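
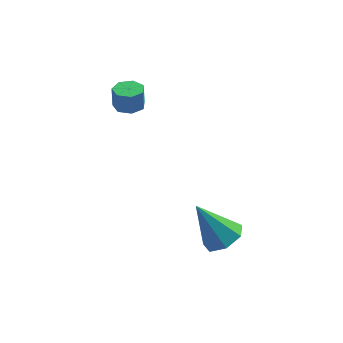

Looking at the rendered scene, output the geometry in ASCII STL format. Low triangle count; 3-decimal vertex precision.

solid 
facet normal 0.024 -0.101 -0.995
outer loop
vertex -1.919 1.819 2.627
vertex -2.558 1.559 2.638
vertex -2.362 2.218 2.576
endloop
endfacet
facet normal 0.672 0.738 -0.058
outer loop
vertex -1.919 1.819 2.627
vertex -2.362 2.218 2.576
vertex -1.943 1.92 3.631
endloop
endfacet
facet normal 0.672 0.739 -0.058
outer loop
vertex -1.943 1.92 3.631
vertex -2.362 2.218 2.576
vertex -2.386 2.319 3.581
endloop
endfacet
facet normal -0.023 0.099 0.995
outer loop
vertex -1.943 1.92 3.631
vertex -2.386 2.319 3.581
vertex -2.582 1.661 3.642
endloop
endfacet
facet normal 0.023 -0.100 -0.995
outer loop
vertex -2.362 2.218 2.576
vertex -2.558 1.559 2.638
vertex -2.953 2.121 2.572
endloop
endfacet
facet normal -0.160 0.982 -0.102
outer loop
vertex -2.362 2.218 2.576
vertex -2.953 2.121 2.572
vertex -2.386 2.319 3.581
endloop
endfacet
facet normal -0.160 0.982 -0.103
outer loop
vertex -2.386 2.319 3.581
vertex -2.953 2.121 2.572
vertex -2.977 2.222 3.576
endloop
endfacet
facet normal -0.025 0.100 0.995
outer loop
vertex -2.386 2.319 3.581
vertex -2.977 2.222 3.576
vertex -2.582 1.661 3.642
endloop
endfacet
facet normal 0.024 -0.100 -0.995
outer loop
vertex -2.953 2.121 2.572
vertex -2.558 1.559 2.638
vertex -3.247 1.601 2.617
endloop
endfacet
facet normal -0.871 0.486 -0.070
outer loop
vertex -2.953 2.121 2.572
vertex -3.247 1.601 2.617
vertex -2.977 2.222 3.576
endloop
endfacet
facet normal -0.872 0.485 -0.069
outer loop
vertex -2.977 2.222 3.576
vertex -3.247 1.601 2.617
vertex -3.27 1.702 3.622
endloop
endfacet
facet normal -0.023 0.101 0.995
outer loop
vertex -2.977 2.222 3.576
vertex -3.27 1.702 3.622
vertex -2.582 1.661 3.642
endloop
endfacet
facet normal 0.024 -0.100 -0.995
outer loop
vertex -3.247 1.601 2.617
vertex -2.558 1.559 2.638
vertex -3.021 1.05 2.678
endloop
endfacet
facet normal -0.926 -0.378 0.017
outer loop
vertex -3.247 1.601 2.617
vertex -3.021 1.05 2.678
vertex -3.27 1.702 3.622
endloop
endfacet
facet normal -0.926 -0.377 0.016
outer loop
vertex -3.27 1.702 3.622
vertex -3.021 1.05 2.678
vertex -3.045 1.151 3.683
endloop
endfacet
facet normal -0.023 0.101 0.995
outer loop
vertex -3.27 1.702 3.622
vertex -3.045 1.151 3.683
vertex -2.582 1.661 3.642
endloop
endfacet
facet normal 0.024 -0.100 -0.995
outer loop
vertex -3.021 1.05 2.678
vertex -2.558 1.559 2.638
vertex -2.447 0.882 2.709
endloop
endfacet
facet normal -0.284 -0.955 0.089
outer loop
vertex -3.021 1.05 2.678
vertex -2.447 0.882 2.709
vertex -3.045 1.151 3.683
endloop
endfacet
facet normal -0.284 -0.955 0.089
outer loop
vertex -3.045 1.151 3.683
vertex -2.447 0.882 2.709
vertex -2.471 0.983 3.713
endloop
endfacet
facet normal -0.023 0.100 0.995
outer loop
vertex -3.045 1.151 3.683
vertex -2.471 0.983 3.713
vertex -2.582 1.661 3.642
endloop
endfacet
facet normal 0.023 -0.100 -0.995
outer loop
vertex -2.447 0.882 2.709
vertex -2.558 1.559 2.638
vertex -1.957 1.224 2.686
endloop
endfacet
facet normal 0.573 -0.814 0.096
outer loop
vertex -2.447 0.882 2.709
vertex -1.957 1.224 2.686
vertex -2.471 0.983 3.713
endloop
endfacet
facet normal 0.574 -0.813 0.096
outer loop
vertex -2.471 0.983 3.713
vertex -1.957 1.224 2.686
vertex -1.981 1.326 3.69
endloop
endfacet
facet normal -0.024 0.100 0.995
outer loop
vertex -2.471 0.983 3.713
vertex -1.981 1.326 3.69
vertex -2.582 1.661 3.642
endloop
endfacet
facet normal 0.024 -0.100 -0.995
outer loop
vertex -1.957 1.224 2.686
vertex -2.558 1.559 2.638
vertex -1.919 1.819 2.627
endloop
endfacet
facet normal 0.998 -0.061 0.030
outer loop
vertex -1.957 1.224 2.686
vertex -1.919 1.819 2.627
vertex -1.981 1.326 3.69
endloop
endfacet
facet normal 0.998 -0.061 0.030
outer loop
vertex -1.981 1.326 3.69
vertex -1.919 1.819 2.627
vertex -1.943 1.92 3.631
endloop
endfacet
facet normal -0.024 0.100 0.995
outer loop
vertex -1.981 1.326 3.69
vertex -1.943 1.92 3.631
vertex -2.582 1.661 3.642
endloop
endfacet
facet normal 0.517 -0.164 -0.840
outer loop
vertex 1.879 -4.032 -0.725
vertex 1.201 -3.615 -1.224
vertex 1.962 -3.228 -0.831
endloop
endfacet
facet normal 0.598 0.044 0.800
outer loop
vertex 1.879 -4.032 -0.725
vertex 1.962 -3.228 -0.831
vertex 0.099 -3.265 0.564
endloop
endfacet
facet normal 0.517 -0.164 -0.840
outer loop
vertex 1.962 -3.228 -0.831
vertex 1.201 -3.615 -1.224
vertex 1.472 -2.715 -1.233
endloop
endfacet
facet normal 0.375 0.767 0.521
outer loop
vertex 1.962 -3.228 -0.831
vertex 1.472 -2.715 -1.233
vertex 0.099 -3.265 0.564
endloop
endfacet
facet normal 0.518 -0.164 -0.840
outer loop
vertex 1.472 -2.715 -1.233
vertex 1.201 -3.615 -1.224
vertex 0.778 -2.879 -1.629
endloop
endfacet
facet normal -0.274 0.958 0.084
outer loop
vertex 1.472 -2.715 -1.233
vertex 0.778 -2.879 -1.629
vertex 0.099 -3.265 0.564
endloop
endfacet
facet normal 0.518 -0.164 -0.840
outer loop
vertex 0.778 -2.879 -1.629
vertex 1.201 -3.615 -1.224
vertex 0.402 -3.598 -1.72
endloop
endfacet
facet normal -0.861 0.474 -0.183
outer loop
vertex 0.778 -2.879 -1.629
vertex 0.402 -3.598 -1.72
vertex 0.099 -3.265 0.564
endloop
endfacet
facet normal 0.518 -0.164 -0.840
outer loop
vertex 0.402 -3.598 -1.72
vertex 1.201 -3.615 -1.224
vertex 0.628 -4.329 -1.438
endloop
endfacet
facet normal -0.944 -0.322 -0.078
outer loop
vertex 0.402 -3.598 -1.72
vertex 0.628 -4.329 -1.438
vertex 0.099 -3.265 0.564
endloop
endfacet
facet normal 0.517 -0.164 -0.840
outer loop
vertex 0.628 -4.329 -1.438
vertex 1.201 -3.615 -1.224
vertex 1.286 -4.522 -0.995
endloop
endfacet
facet normal -0.458 -0.829 0.320
outer loop
vertex 0.628 -4.329 -1.438
vertex 1.286 -4.522 -0.995
vertex 0.099 -3.265 0.564
endloop
endfacet
facet normal 0.518 -0.164 -0.840
outer loop
vertex 1.286 -4.522 -0.995
vertex 1.201 -3.615 -1.224
vertex 1.879 -4.032 -0.725
endloop
endfacet
facet normal 0.227 -0.666 0.710
outer loop
vertex 1.286 -4.522 -0.995
vertex 1.879 -4.032 -0.725
vertex 0.099 -3.265 0.564
endloop
endfacet

endsolid


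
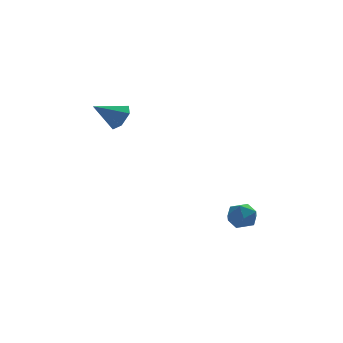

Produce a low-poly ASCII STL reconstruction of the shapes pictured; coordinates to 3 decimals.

solid 
facet normal -0.475 0.876 -0.079
outer loop
vertex 1.439 -1.241 -2.213
vertex 0.855 -1.576 -2.418
vertex 0.968 -1.453 -1.734
endloop
endfacet
facet normal 0.028 0.904 0.427
outer loop
vertex 1.439 -1.241 -2.213
vertex 0.968 -1.453 -1.734
vertex 1.657 -1.533 -1.61
endloop
endfacet
facet normal 0.654 0.746 0.125
outer loop
vertex 1.439 -1.241 -2.213
vertex 1.657 -1.533 -1.61
vertex 1.969 -1.705 -2.217
endloop
endfacet
facet normal 0.540 0.621 -0.568
outer loop
vertex 1.439 -1.241 -2.213
vertex 1.969 -1.705 -2.217
vertex 1.473 -1.731 -2.717
endloop
endfacet
facet normal -0.159 0.702 -0.694
outer loop
vertex 1.439 -1.241 -2.213
vertex 1.473 -1.731 -2.717
vertex 0.855 -1.576 -2.418
endloop
endfacet
facet normal -0.118 0.397 0.910
outer loop
vertex 1.657 -1.533 -1.61
vertex 0.968 -1.453 -1.734
vertex 1.207 -2.049 -1.443
endloop
endfacet
facet normal -0.931 0.354 0.090
outer loop
vertex 0.968 -1.453 -1.734
vertex 0.855 -1.576 -2.418
vertex 0.711 -2.075 -1.943
endloop
endfacet
facet normal -0.419 0.073 -0.905
outer loop
vertex 0.855 -1.576 -2.418
vertex 1.473 -1.731 -2.717
vertex 1.023 -2.247 -2.55
endloop
endfacet
facet normal 0.710 -0.058 -0.702
outer loop
vertex 1.473 -1.731 -2.717
vertex 1.969 -1.705 -2.217
vertex 1.712 -2.327 -2.426
endloop
endfacet
facet normal 0.896 0.142 0.420
outer loop
vertex 1.969 -1.705 -2.217
vertex 1.657 -1.533 -1.61
vertex 1.825 -2.204 -1.742
endloop
endfacet
facet normal -0.540 -0.621 0.568
outer loop
vertex 1.241 -2.539 -1.947
vertex 1.207 -2.049 -1.443
vertex 0.711 -2.075 -1.943
endloop
endfacet
facet normal -0.654 -0.746 -0.125
outer loop
vertex 1.241 -2.539 -1.947
vertex 0.711 -2.075 -1.943
vertex 1.023 -2.247 -2.55
endloop
endfacet
facet normal -0.028 -0.904 -0.427
outer loop
vertex 1.241 -2.539 -1.947
vertex 1.023 -2.247 -2.55
vertex 1.712 -2.327 -2.426
endloop
endfacet
facet normal 0.475 -0.876 0.079
outer loop
vertex 1.241 -2.539 -1.947
vertex 1.712 -2.327 -2.426
vertex 1.825 -2.204 -1.742
endloop
endfacet
facet normal 0.159 -0.702 0.694
outer loop
vertex 1.241 -2.539 -1.947
vertex 1.825 -2.204 -1.742
vertex 1.207 -2.049 -1.443
endloop
endfacet
facet normal -0.710 0.058 0.702
outer loop
vertex 0.711 -2.075 -1.943
vertex 1.207 -2.049 -1.443
vertex 0.968 -1.453 -1.734
endloop
endfacet
facet normal -0.896 -0.142 -0.420
outer loop
vertex 1.023 -2.247 -2.55
vertex 0.711 -2.075 -1.943
vertex 0.855 -1.576 -2.418
endloop
endfacet
facet normal 0.118 -0.397 -0.910
outer loop
vertex 1.712 -2.327 -2.426
vertex 1.023 -2.247 -2.55
vertex 1.473 -1.731 -2.717
endloop
endfacet
facet normal 0.931 -0.354 -0.090
outer loop
vertex 1.825 -2.204 -1.742
vertex 1.712 -2.327 -2.426
vertex 1.969 -1.705 -2.217
endloop
endfacet
facet normal 0.419 -0.073 0.905
outer loop
vertex 1.207 -2.049 -1.443
vertex 1.825 -2.204 -1.742
vertex 1.657 -1.533 -1.61
endloop
endfacet
facet normal 0.842 0.038 -0.538
outer loop
vertex -2.855 -0.43 3.648
vertex -3.197 -0.576 3.103
vertex -3.112 0.054 3.28
endloop
endfacet
facet normal 0.001 0.606 0.796
outer loop
vertex -2.855 -0.43 3.648
vertex -3.112 0.054 3.28
vertex -4.283 -0.624 3.797
endloop
endfacet
facet normal 0.842 0.038 -0.538
outer loop
vertex -3.112 0.054 3.28
vertex -3.197 -0.576 3.103
vertex -3.454 -0.092 2.735
endloop
endfacet
facet normal -0.478 0.876 0.065
outer loop
vertex -3.112 0.054 3.28
vertex -3.454 -0.092 2.735
vertex -4.283 -0.624 3.797
endloop
endfacet
facet normal 0.842 0.038 -0.538
outer loop
vertex -3.454 -0.092 2.735
vertex -3.197 -0.576 3.103
vertex -3.539 -0.722 2.558
endloop
endfacet
facet normal -0.820 0.255 -0.513
outer loop
vertex -3.454 -0.092 2.735
vertex -3.539 -0.722 2.558
vertex -4.283 -0.624 3.797
endloop
endfacet
facet normal 0.842 0.039 -0.539
outer loop
vertex -3.539 -0.722 2.558
vertex -3.197 -0.576 3.103
vertex -3.282 -1.206 2.925
endloop
endfacet
facet normal -0.683 -0.636 -0.360
outer loop
vertex -3.539 -0.722 2.558
vertex -3.282 -1.206 2.925
vertex -4.283 -0.624 3.797
endloop
endfacet
facet normal 0.842 0.039 -0.539
outer loop
vertex -3.282 -1.206 2.925
vertex -3.197 -0.576 3.103
vertex -2.94 -1.06 3.47
endloop
endfacet
facet normal -0.204 -0.906 0.371
outer loop
vertex -3.282 -1.206 2.925
vertex -2.94 -1.06 3.47
vertex -4.283 -0.624 3.797
endloop
endfacet
facet normal 0.842 0.039 -0.539
outer loop
vertex -2.94 -1.06 3.47
vertex -3.197 -0.576 3.103
vertex -2.855 -0.43 3.648
endloop
endfacet
facet normal 0.138 -0.286 0.948
outer loop
vertex -2.94 -1.06 3.47
vertex -2.855 -0.43 3.648
vertex -4.283 -0.624 3.797
endloop
endfacet

endsolid


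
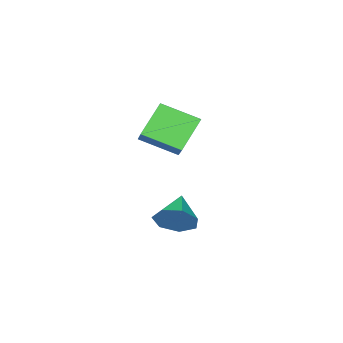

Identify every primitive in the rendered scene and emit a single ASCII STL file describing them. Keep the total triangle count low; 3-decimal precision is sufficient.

solid 
facet normal -0.521 0.755 -0.397
outer loop
vertex -4.029 -3.021 4.165
vertex -2.748 -2.766 2.971
vertex -4.59 -3.814 3.393
endloop
endfacet
facet normal -0.724 -0.144 0.674
outer loop
vertex -3.652 -5.174 4.109
vertex -4.029 -3.021 4.165
vertex -4.59 -3.814 3.393
endloop
endfacet
facet normal -0.521 0.755 -0.398
outer loop
vertex -4.59 -3.814 3.393
vertex -2.748 -2.766 2.971
vertex -3.308 -3.559 2.199
endloop
endfacet
facet normal -0.452 -0.639 -0.622
outer loop
vertex -3.308 -3.559 2.199
vertex -3.652 -5.174 4.109
vertex -4.59 -3.814 3.393
endloop
endfacet
facet normal 0.452 0.639 0.622
outer loop
vertex -4.029 -3.021 4.165
vertex -1.81 -4.126 3.687
vertex -2.748 -2.766 2.971
endloop
endfacet
facet normal -0.725 -0.144 0.674
outer loop
vertex -3.092 -4.381 4.881
vertex -4.029 -3.021 4.165
vertex -3.652 -5.174 4.109
endloop
endfacet
facet normal 0.452 0.639 0.622
outer loop
vertex -3.092 -4.381 4.881
vertex -1.81 -4.126 3.687
vertex -4.029 -3.021 4.165
endloop
endfacet
facet normal 0.724 0.145 -0.674
outer loop
vertex -2.748 -2.766 2.971
vertex -1.81 -4.126 3.687
vertex -3.308 -3.559 2.199
endloop
endfacet
facet normal -0.452 -0.639 -0.622
outer loop
vertex -2.371 -4.919 2.915
vertex -3.652 -5.174 4.109
vertex -3.308 -3.559 2.199
endloop
endfacet
facet normal 0.724 0.144 -0.674
outer loop
vertex -3.308 -3.559 2.199
vertex -1.81 -4.126 3.687
vertex -2.371 -4.919 2.915
endloop
endfacet
facet normal 0.521 -0.755 0.398
outer loop
vertex -2.371 -4.919 2.915
vertex -3.092 -4.381 4.881
vertex -3.652 -5.174 4.109
endloop
endfacet
facet normal 0.521 -0.755 0.398
outer loop
vertex -1.81 -4.126 3.687
vertex -3.092 -4.381 4.881
vertex -2.371 -4.919 2.915
endloop
endfacet
facet normal 0.727 0.542 -0.422
outer loop
vertex -1.866 -2.982 -0.167
vertex -2.437 -2.8 -0.917
vertex -2.339 -2.299 -0.104
endloop
endfacet
facet normal -0.016 -0.103 0.995
outer loop
vertex -1.866 -2.982 -0.167
vertex -2.339 -2.299 -0.104
vertex -3.563 -3.64 -0.263
endloop
endfacet
facet normal 0.728 0.541 -0.421
outer loop
vertex -2.339 -2.299 -0.104
vertex -2.437 -2.8 -0.917
vertex -2.885 -1.993 -0.654
endloop
endfacet
facet normal -0.532 0.397 0.748
outer loop
vertex -2.339 -2.299 -0.104
vertex -2.885 -1.993 -0.654
vertex -3.563 -3.64 -0.263
endloop
endfacet
facet normal 0.727 0.541 -0.422
outer loop
vertex -2.885 -1.993 -0.654
vertex -2.437 -2.8 -0.917
vertex -3.094 -2.295 -1.402
endloop
endfacet
facet normal -0.913 0.398 0.094
outer loop
vertex -2.885 -1.993 -0.654
vertex -3.094 -2.295 -1.402
vertex -3.563 -3.64 -0.263
endloop
endfacet
facet normal 0.727 0.541 -0.422
outer loop
vertex -3.094 -2.295 -1.402
vertex -2.437 -2.8 -0.917
vertex -2.808 -2.978 -1.784
endloop
endfacet
facet normal -0.873 -0.099 -0.477
outer loop
vertex -3.094 -2.295 -1.402
vertex -2.808 -2.978 -1.784
vertex -3.563 -3.64 -0.263
endloop
endfacet
facet normal 0.726 0.542 -0.422
outer loop
vertex -2.808 -2.978 -1.784
vertex -2.437 -2.8 -0.917
vertex -2.242 -3.526 -1.514
endloop
endfacet
facet normal -0.443 -0.720 -0.534
outer loop
vertex -2.808 -2.978 -1.784
vertex -2.242 -3.526 -1.514
vertex -3.563 -3.64 -0.263
endloop
endfacet
facet normal 0.727 0.542 -0.422
outer loop
vertex -2.242 -3.526 -1.514
vertex -2.437 -2.8 -0.917
vertex -1.823 -3.528 -0.794
endloop
endfacet
facet normal 0.054 -0.998 -0.034
outer loop
vertex -2.242 -3.526 -1.514
vertex -1.823 -3.528 -0.794
vertex -3.563 -3.64 -0.263
endloop
endfacet
facet normal 0.727 0.542 -0.422
outer loop
vertex -1.823 -3.528 -0.794
vertex -2.437 -2.8 -0.917
vertex -1.866 -2.982 -0.167
endloop
endfacet
facet normal 0.244 -0.723 0.646
outer loop
vertex -1.823 -3.528 -0.794
vertex -1.866 -2.982 -0.167
vertex -3.563 -3.64 -0.263
endloop
endfacet

endsolid


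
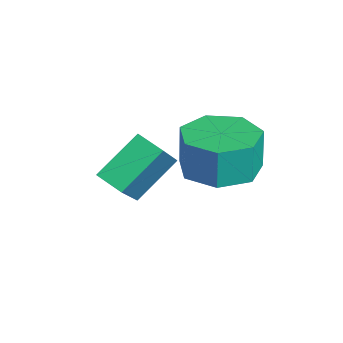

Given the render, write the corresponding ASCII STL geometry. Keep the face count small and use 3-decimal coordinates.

solid 
facet normal -0.712 -0.602 0.362
outer loop
vertex 0.122 0.331 1.286
vertex -0.375 1.52 2.285
vertex -1.231 1.029 -0.218
endloop
endfacet
facet normal 0.305 -0.729 -0.613
outer loop
vertex -0.625 1.54 -0.525
vertex 0.122 0.331 1.286
vertex -1.231 1.029 -0.218
endloop
endfacet
facet normal -0.713 -0.601 0.362
outer loop
vertex -1.231 1.029 -0.218
vertex -0.375 1.52 2.285
vertex -1.727 2.218 0.781
endloop
endfacet
facet normal -0.632 0.327 -0.703
outer loop
vertex -1.727 2.218 0.781
vertex -0.625 1.54 -0.525
vertex -1.231 1.029 -0.218
endloop
endfacet
facet normal 0.632 -0.327 0.703
outer loop
vertex 0.122 0.331 1.286
vertex 0.231 2.031 1.978
vertex -0.375 1.52 2.285
endloop
endfacet
facet normal 0.305 -0.729 -0.613
outer loop
vertex 0.727 0.842 0.979
vertex 0.122 0.331 1.286
vertex -0.625 1.54 -0.525
endloop
endfacet
facet normal 0.632 -0.327 0.703
outer loop
vertex 0.727 0.842 0.979
vertex 0.231 2.031 1.978
vertex 0.122 0.331 1.286
endloop
endfacet
facet normal -0.305 0.729 0.612
outer loop
vertex -0.375 1.52 2.285
vertex 0.231 2.031 1.978
vertex -1.727 2.218 0.781
endloop
endfacet
facet normal -0.632 0.326 -0.703
outer loop
vertex -1.122 2.729 0.474
vertex -0.625 1.54 -0.525
vertex -1.727 2.218 0.781
endloop
endfacet
facet normal -0.305 0.729 0.613
outer loop
vertex -1.727 2.218 0.781
vertex 0.231 2.031 1.978
vertex -1.122 2.729 0.474
endloop
endfacet
facet normal 0.713 0.601 -0.361
outer loop
vertex -1.122 2.729 0.474
vertex 0.727 0.842 0.979
vertex -0.625 1.54 -0.525
endloop
endfacet
facet normal 0.712 0.601 -0.362
outer loop
vertex 0.231 2.031 1.978
vertex 0.727 0.842 0.979
vertex -1.122 2.729 0.474
endloop
endfacet
facet normal 0.049 -0.019 -0.999
outer loop
vertex 1.218 4.071 1.146
vertex 0.291 3.498 1.111
vertex 0.422 4.58 1.097
endloop
endfacet
facet normal 0.538 0.843 0.011
outer loop
vertex 1.218 4.071 1.146
vertex 0.422 4.58 1.097
vertex 1.155 4.095 2.404
endloop
endfacet
facet normal 0.539 0.842 0.010
outer loop
vertex 1.155 4.095 2.404
vertex 0.422 4.58 1.097
vertex 0.36 4.604 2.355
endloop
endfacet
facet normal -0.049 0.019 0.999
outer loop
vertex 1.155 4.095 2.404
vertex 0.36 4.604 2.355
vertex 0.229 3.522 2.369
endloop
endfacet
facet normal 0.049 -0.019 -0.999
outer loop
vertex 0.422 4.58 1.097
vertex 0.291 3.498 1.111
vertex -0.472 4.274 1.059
endloop
endfacet
facet normal -0.322 0.946 -0.034
outer loop
vertex 0.422 4.58 1.097
vertex -0.472 4.274 1.059
vertex 0.36 4.604 2.355
endloop
endfacet
facet normal -0.322 0.946 -0.034
outer loop
vertex 0.36 4.604 2.355
vertex -0.472 4.274 1.059
vertex -0.535 4.298 2.317
endloop
endfacet
facet normal -0.049 0.019 0.999
outer loop
vertex 0.36 4.604 2.355
vertex -0.535 4.298 2.317
vertex 0.229 3.522 2.369
endloop
endfacet
facet normal 0.049 -0.019 -0.999
outer loop
vertex -0.472 4.274 1.059
vertex 0.291 3.498 1.111
vertex -0.792 3.384 1.06
endloop
endfacet
facet normal -0.940 0.338 -0.054
outer loop
vertex -0.472 4.274 1.059
vertex -0.792 3.384 1.06
vertex -0.535 4.298 2.317
endloop
endfacet
facet normal -0.940 0.337 -0.053
outer loop
vertex -0.535 4.298 2.317
vertex -0.792 3.384 1.06
vertex -0.854 3.408 2.318
endloop
endfacet
facet normal -0.049 0.019 0.999
outer loop
vertex -0.535 4.298 2.317
vertex -0.854 3.408 2.318
vertex 0.229 3.522 2.369
endloop
endfacet
facet normal 0.049 -0.018 -0.999
outer loop
vertex -0.792 3.384 1.06
vertex 0.291 3.498 1.111
vertex -0.296 2.58 1.099
endloop
endfacet
facet normal -0.850 -0.526 -0.032
outer loop
vertex -0.792 3.384 1.06
vertex -0.296 2.58 1.099
vertex -0.854 3.408 2.318
endloop
endfacet
facet normal -0.850 -0.525 -0.032
outer loop
vertex -0.854 3.408 2.318
vertex -0.296 2.58 1.099
vertex -0.358 2.603 2.358
endloop
endfacet
facet normal -0.049 0.019 0.999
outer loop
vertex -0.854 3.408 2.318
vertex -0.358 2.603 2.358
vertex 0.229 3.522 2.369
endloop
endfacet
facet normal 0.050 -0.019 -0.999
outer loop
vertex -0.296 2.58 1.099
vertex 0.291 3.498 1.111
vertex 0.642 2.467 1.148
endloop
endfacet
facet normal -0.120 -0.993 0.012
outer loop
vertex -0.296 2.58 1.099
vertex 0.642 2.467 1.148
vertex -0.358 2.603 2.358
endloop
endfacet
facet normal -0.119 -0.993 0.013
outer loop
vertex -0.358 2.603 2.358
vertex 0.642 2.467 1.148
vertex 0.58 2.491 2.406
endloop
endfacet
facet normal -0.049 0.019 0.999
outer loop
vertex -0.358 2.603 2.358
vertex 0.58 2.491 2.406
vertex 0.229 3.522 2.369
endloop
endfacet
facet normal 0.049 -0.019 -0.999
outer loop
vertex 0.642 2.467 1.148
vertex 0.291 3.498 1.111
vertex 1.316 3.131 1.168
endloop
endfacet
facet normal 0.700 -0.712 0.048
outer loop
vertex 0.642 2.467 1.148
vertex 1.316 3.131 1.168
vertex 0.58 2.491 2.406
endloop
endfacet
facet normal 0.700 -0.712 0.048
outer loop
vertex 0.58 2.491 2.406
vertex 1.316 3.131 1.168
vertex 1.254 3.155 2.427
endloop
endfacet
facet normal -0.050 0.019 0.999
outer loop
vertex 0.58 2.491 2.406
vertex 1.254 3.155 2.427
vertex 0.229 3.522 2.369
endloop
endfacet
facet normal 0.049 -0.018 -0.999
outer loop
vertex 1.316 3.131 1.168
vertex 0.291 3.498 1.111
vertex 1.218 4.071 1.146
endloop
endfacet
facet normal 0.993 0.105 0.047
outer loop
vertex 1.316 3.131 1.168
vertex 1.218 4.071 1.146
vertex 1.254 3.155 2.427
endloop
endfacet
facet normal 0.993 0.106 0.048
outer loop
vertex 1.254 3.155 2.427
vertex 1.218 4.071 1.146
vertex 1.155 4.095 2.404
endloop
endfacet
facet normal -0.050 0.019 0.999
outer loop
vertex 1.254 3.155 2.427
vertex 1.155 4.095 2.404
vertex 0.229 3.522 2.369
endloop
endfacet

endsolid


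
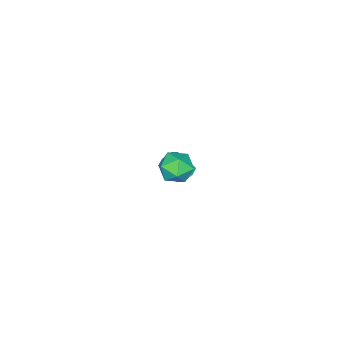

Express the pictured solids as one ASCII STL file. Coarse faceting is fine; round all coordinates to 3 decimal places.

solid 
facet normal -0.372 0.837 -0.402
outer loop
vertex 2.424 0.2 2.018
vertex 1.753 -0.015 2.192
vertex 2.14 0.382 2.66
endloop
endfacet
facet normal 0.284 0.948 -0.143
outer loop
vertex 2.424 0.2 2.018
vertex 2.14 0.382 2.66
vertex 2.832 0.168 2.617
endloop
endfacet
facet normal 0.729 0.497 -0.470
outer loop
vertex 2.424 0.2 2.018
vertex 2.832 0.168 2.617
vertex 2.873 -0.36 2.122
endloop
endfacet
facet normal 0.349 0.107 -0.931
outer loop
vertex 2.424 0.2 2.018
vertex 2.873 -0.36 2.122
vertex 2.207 -0.473 1.859
endloop
endfacet
facet normal -0.332 0.317 -0.888
outer loop
vertex 2.424 0.2 2.018
vertex 2.207 -0.473 1.859
vertex 1.753 -0.015 2.192
endloop
endfacet
facet normal 0.277 0.786 0.553
outer loop
vertex 2.832 0.168 2.617
vertex 2.14 0.382 2.66
vertex 2.413 -0.067 3.161
endloop
endfacet
facet normal -0.784 0.606 0.135
outer loop
vertex 2.14 0.382 2.66
vertex 1.753 -0.015 2.192
vertex 1.747 -0.18 2.898
endloop
endfacet
facet normal -0.718 -0.236 -0.655
outer loop
vertex 1.753 -0.015 2.192
vertex 2.207 -0.473 1.859
vertex 1.788 -0.708 2.403
endloop
endfacet
facet normal 0.383 -0.574 -0.723
outer loop
vertex 2.207 -0.473 1.859
vertex 2.873 -0.36 2.122
vertex 2.48 -0.922 2.36
endloop
endfacet
facet normal 0.998 0.057 0.022
outer loop
vertex 2.873 -0.36 2.122
vertex 2.832 0.168 2.617
vertex 2.867 -0.525 2.828
endloop
endfacet
facet normal -0.349 -0.107 0.931
outer loop
vertex 2.196 -0.74 3.002
vertex 2.413 -0.067 3.161
vertex 1.747 -0.18 2.898
endloop
endfacet
facet normal -0.729 -0.497 0.470
outer loop
vertex 2.196 -0.74 3.002
vertex 1.747 -0.18 2.898
vertex 1.788 -0.708 2.403
endloop
endfacet
facet normal -0.284 -0.948 0.143
outer loop
vertex 2.196 -0.74 3.002
vertex 1.788 -0.708 2.403
vertex 2.48 -0.922 2.36
endloop
endfacet
facet normal 0.372 -0.837 0.402
outer loop
vertex 2.196 -0.74 3.002
vertex 2.48 -0.922 2.36
vertex 2.867 -0.525 2.828
endloop
endfacet
facet normal 0.332 -0.317 0.888
outer loop
vertex 2.196 -0.74 3.002
vertex 2.867 -0.525 2.828
vertex 2.413 -0.067 3.161
endloop
endfacet
facet normal -0.383 0.574 0.723
outer loop
vertex 1.747 -0.18 2.898
vertex 2.413 -0.067 3.161
vertex 2.14 0.382 2.66
endloop
endfacet
facet normal -0.998 -0.057 -0.022
outer loop
vertex 1.788 -0.708 2.403
vertex 1.747 -0.18 2.898
vertex 1.753 -0.015 2.192
endloop
endfacet
facet normal -0.277 -0.786 -0.553
outer loop
vertex 2.48 -0.922 2.36
vertex 1.788 -0.708 2.403
vertex 2.207 -0.473 1.859
endloop
endfacet
facet normal 0.784 -0.606 -0.135
outer loop
vertex 2.867 -0.525 2.828
vertex 2.48 -0.922 2.36
vertex 2.873 -0.36 2.122
endloop
endfacet
facet normal 0.718 0.236 0.655
outer loop
vertex 2.413 -0.067 3.161
vertex 2.867 -0.525 2.828
vertex 2.832 0.168 2.617
endloop
endfacet
facet normal -0.214 0.655 -0.724
outer loop
vertex -1.64 -3.234 -3.028
vertex -1.986 -3.023 -2.735
vertex -1.514 -2.857 -2.724
endloop
endfacet
facet normal 0.944 -0.053 -0.325
outer loop
vertex -1.64 -3.234 -3.028
vertex -1.514 -2.857 -2.724
vertex -1.408 -3.948 -2.238
endloop
endfacet
facet normal 0.944 -0.053 -0.325
outer loop
vertex -1.408 -3.948 -2.238
vertex -1.514 -2.857 -2.724
vertex -1.282 -3.572 -1.934
endloop
endfacet
facet normal 0.213 -0.656 0.724
outer loop
vertex -1.408 -3.948 -2.238
vertex -1.282 -3.572 -1.934
vertex -1.754 -3.737 -1.945
endloop
endfacet
facet normal -0.214 0.655 -0.724
outer loop
vertex -1.514 -2.857 -2.724
vertex -1.986 -3.023 -2.735
vertex -1.86 -2.646 -2.431
endloop
endfacet
facet normal 0.690 0.626 0.364
outer loop
vertex -1.514 -2.857 -2.724
vertex -1.86 -2.646 -2.431
vertex -1.282 -3.572 -1.934
endloop
endfacet
facet normal 0.691 0.626 0.363
outer loop
vertex -1.282 -3.572 -1.934
vertex -1.86 -2.646 -2.431
vertex -1.628 -3.36 -1.641
endloop
endfacet
facet normal 0.212 -0.655 0.725
outer loop
vertex -1.282 -3.572 -1.934
vertex -1.628 -3.36 -1.641
vertex -1.754 -3.737 -1.945
endloop
endfacet
facet normal -0.214 0.655 -0.724
outer loop
vertex -1.86 -2.646 -2.431
vertex -1.986 -3.023 -2.735
vertex -2.332 -2.812 -2.442
endloop
endfacet
facet normal -0.255 0.679 0.689
outer loop
vertex -1.86 -2.646 -2.431
vertex -2.332 -2.812 -2.442
vertex -1.628 -3.36 -1.641
endloop
endfacet
facet normal -0.255 0.679 0.689
outer loop
vertex -1.628 -3.36 -1.641
vertex -2.332 -2.812 -2.442
vertex -2.1 -3.526 -1.652
endloop
endfacet
facet normal 0.214 -0.655 0.724
outer loop
vertex -1.628 -3.36 -1.641
vertex -2.1 -3.526 -1.652
vertex -1.754 -3.737 -1.945
endloop
endfacet
facet normal -0.213 0.656 -0.724
outer loop
vertex -2.332 -2.812 -2.442
vertex -1.986 -3.023 -2.735
vertex -2.458 -3.188 -2.746
endloop
endfacet
facet normal -0.944 0.053 0.325
outer loop
vertex -2.332 -2.812 -2.442
vertex -2.458 -3.188 -2.746
vertex -2.1 -3.526 -1.652
endloop
endfacet
facet normal -0.944 0.053 0.325
outer loop
vertex -2.1 -3.526 -1.652
vertex -2.458 -3.188 -2.746
vertex -2.226 -3.903 -1.956
endloop
endfacet
facet normal 0.214 -0.655 0.724
outer loop
vertex -2.1 -3.526 -1.652
vertex -2.226 -3.903 -1.956
vertex -1.754 -3.737 -1.945
endloop
endfacet
facet normal -0.212 0.655 -0.725
outer loop
vertex -2.458 -3.188 -2.746
vertex -1.986 -3.023 -2.735
vertex -2.112 -3.4 -3.039
endloop
endfacet
facet normal -0.691 -0.625 -0.363
outer loop
vertex -2.458 -3.188 -2.746
vertex -2.112 -3.4 -3.039
vertex -2.226 -3.903 -1.956
endloop
endfacet
facet normal -0.690 -0.626 -0.363
outer loop
vertex -2.226 -3.903 -1.956
vertex -2.112 -3.4 -3.039
vertex -1.88 -4.114 -2.249
endloop
endfacet
facet normal 0.214 -0.655 0.724
outer loop
vertex -2.226 -3.903 -1.956
vertex -1.88 -4.114 -2.249
vertex -1.754 -3.737 -1.945
endloop
endfacet
facet normal -0.214 0.655 -0.724
outer loop
vertex -2.112 -3.4 -3.039
vertex -1.986 -3.023 -2.735
vertex -1.64 -3.234 -3.028
endloop
endfacet
facet normal 0.255 -0.679 -0.689
outer loop
vertex -2.112 -3.4 -3.039
vertex -1.64 -3.234 -3.028
vertex -1.88 -4.114 -2.249
endloop
endfacet
facet normal 0.255 -0.679 -0.689
outer loop
vertex -1.88 -4.114 -2.249
vertex -1.64 -3.234 -3.028
vertex -1.408 -3.948 -2.238
endloop
endfacet
facet normal 0.214 -0.655 0.724
outer loop
vertex -1.88 -4.114 -2.249
vertex -1.408 -3.948 -2.238
vertex -1.754 -3.737 -1.945
endloop
endfacet

endsolid


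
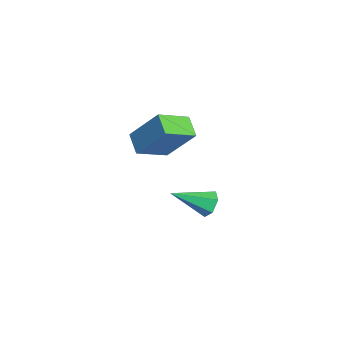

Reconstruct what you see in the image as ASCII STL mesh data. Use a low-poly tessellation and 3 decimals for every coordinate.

solid 
facet normal 0.024 0.889 -0.457
outer loop
vertex -3.497 3.392 -2.956
vertex -3.858 3.158 -3.43
vertex -4.135 3.428 -2.92
endloop
endfacet
facet normal 0.065 0.165 0.984
outer loop
vertex -3.497 3.392 -2.956
vertex -4.135 3.428 -2.92
vertex -3.902 1.602 -2.63
endloop
endfacet
facet normal 0.024 0.889 -0.457
outer loop
vertex -4.135 3.428 -2.92
vertex -3.858 3.158 -3.43
vertex -4.496 3.194 -3.394
endloop
endfacet
facet normal -0.794 -0.005 0.607
outer loop
vertex -4.135 3.428 -2.92
vertex -4.496 3.194 -3.394
vertex -3.902 1.602 -2.63
endloop
endfacet
facet normal 0.024 0.889 -0.457
outer loop
vertex -4.496 3.194 -3.394
vertex -3.858 3.158 -3.43
vertex -4.219 2.924 -3.904
endloop
endfacet
facet normal -0.867 -0.438 -0.239
outer loop
vertex -4.496 3.194 -3.394
vertex -4.219 2.924 -3.904
vertex -3.902 1.602 -2.63
endloop
endfacet
facet normal 0.024 0.889 -0.457
outer loop
vertex -4.219 2.924 -3.904
vertex -3.858 3.158 -3.43
vertex -3.581 2.888 -3.94
endloop
endfacet
facet normal -0.080 -0.702 -0.708
outer loop
vertex -4.219 2.924 -3.904
vertex -3.581 2.888 -3.94
vertex -3.902 1.602 -2.63
endloop
endfacet
facet normal 0.024 0.889 -0.457
outer loop
vertex -3.581 2.888 -3.94
vertex -3.858 3.158 -3.43
vertex -3.22 3.122 -3.466
endloop
endfacet
facet normal 0.779 -0.532 -0.331
outer loop
vertex -3.581 2.888 -3.94
vertex -3.22 3.122 -3.466
vertex -3.902 1.602 -2.63
endloop
endfacet
facet normal 0.024 0.889 -0.457
outer loop
vertex -3.22 3.122 -3.466
vertex -3.858 3.158 -3.43
vertex -3.497 3.392 -2.956
endloop
endfacet
facet normal 0.852 -0.099 0.515
outer loop
vertex -3.22 3.122 -3.466
vertex -3.497 3.392 -2.956
vertex -3.902 1.602 -2.63
endloop
endfacet
facet normal -0.375 -0.523 -0.765
outer loop
vertex -3.786 0.036 0.954
vertex -4.312 1.284 0.358
vertex -2.93 0.157 0.452
endloop
endfacet
facet normal 0.355 -0.843 0.403
outer loop
vertex -2.228 1.136 1.882
vertex -3.786 0.036 0.954
vertex -2.93 0.157 0.452
endloop
endfacet
facet normal -0.375 -0.524 -0.765
outer loop
vertex -2.93 0.157 0.452
vertex -4.312 1.284 0.358
vertex -3.456 1.405 -0.145
endloop
endfacet
facet normal 0.856 0.120 -0.503
outer loop
vertex -3.456 1.405 -0.145
vertex -2.228 1.136 1.882
vertex -2.93 0.157 0.452
endloop
endfacet
facet normal -0.856 -0.121 0.503
outer loop
vertex -3.786 0.036 0.954
vertex -3.61 2.263 1.788
vertex -4.312 1.284 0.358
endloop
endfacet
facet normal 0.356 -0.843 0.403
outer loop
vertex -3.084 1.015 2.385
vertex -3.786 0.036 0.954
vertex -2.228 1.136 1.882
endloop
endfacet
facet normal -0.856 -0.121 0.502
outer loop
vertex -3.084 1.015 2.385
vertex -3.61 2.263 1.788
vertex -3.786 0.036 0.954
endloop
endfacet
facet normal -0.356 0.843 -0.403
outer loop
vertex -4.312 1.284 0.358
vertex -3.61 2.263 1.788
vertex -3.456 1.405 -0.145
endloop
endfacet
facet normal 0.856 0.121 -0.503
outer loop
vertex -2.754 2.384 1.286
vertex -2.228 1.136 1.882
vertex -3.456 1.405 -0.145
endloop
endfacet
facet normal -0.355 0.844 -0.403
outer loop
vertex -3.456 1.405 -0.145
vertex -3.61 2.263 1.788
vertex -2.754 2.384 1.286
endloop
endfacet
facet normal 0.375 0.524 0.765
outer loop
vertex -2.754 2.384 1.286
vertex -3.084 1.015 2.385
vertex -2.228 1.136 1.882
endloop
endfacet
facet normal 0.375 0.524 0.765
outer loop
vertex -3.61 2.263 1.788
vertex -3.084 1.015 2.385
vertex -2.754 2.384 1.286
endloop
endfacet

endsolid


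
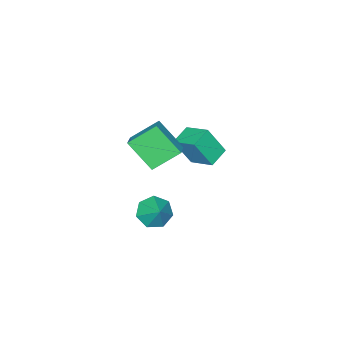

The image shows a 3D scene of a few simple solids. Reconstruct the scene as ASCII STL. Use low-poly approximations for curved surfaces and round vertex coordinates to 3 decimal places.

solid 
facet normal -0.653 0.477 0.588
outer loop
vertex 0.386 -3.859 3.349
vertex 1.247 -3.253 3.813
vertex 0.133 -2.346 1.842
endloop
endfacet
facet normal -0.748 -0.527 -0.403
outer loop
vertex 1.393 -3.267 0.707
vertex 0.386 -3.859 3.349
vertex 0.133 -2.346 1.842
endloop
endfacet
facet normal -0.653 0.477 0.588
outer loop
vertex 0.133 -2.346 1.842
vertex 1.247 -3.253 3.813
vertex 0.994 -1.74 2.306
endloop
endfacet
facet normal -0.117 0.703 -0.701
outer loop
vertex 0.994 -1.74 2.306
vertex 1.393 -3.267 0.707
vertex 0.133 -2.346 1.842
endloop
endfacet
facet normal 0.117 -0.703 0.701
outer loop
vertex 0.386 -3.859 3.349
vertex 2.507 -4.174 2.678
vertex 1.247 -3.253 3.813
endloop
endfacet
facet normal -0.748 -0.527 -0.403
outer loop
vertex 1.646 -4.78 2.214
vertex 0.386 -3.859 3.349
vertex 1.393 -3.267 0.707
endloop
endfacet
facet normal 0.117 -0.703 0.701
outer loop
vertex 1.646 -4.78 2.214
vertex 2.507 -4.174 2.678
vertex 0.386 -3.859 3.349
endloop
endfacet
facet normal 0.748 0.527 0.403
outer loop
vertex 1.247 -3.253 3.813
vertex 2.507 -4.174 2.678
vertex 0.994 -1.74 2.306
endloop
endfacet
facet normal -0.117 0.703 -0.701
outer loop
vertex 2.254 -2.661 1.171
vertex 1.393 -3.267 0.707
vertex 0.994 -1.74 2.306
endloop
endfacet
facet normal 0.748 0.527 0.403
outer loop
vertex 0.994 -1.74 2.306
vertex 2.507 -4.174 2.678
vertex 2.254 -2.661 1.171
endloop
endfacet
facet normal 0.653 -0.477 -0.588
outer loop
vertex 2.254 -2.661 1.171
vertex 1.646 -4.78 2.214
vertex 1.393 -3.267 0.707
endloop
endfacet
facet normal 0.653 -0.477 -0.588
outer loop
vertex 2.507 -4.174 2.678
vertex 1.646 -4.78 2.214
vertex 2.254 -2.661 1.171
endloop
endfacet
facet normal -0.386 -0.626 -0.678
outer loop
vertex 1.545 -4.541 -4.523
vertex 0.619 -4.028 -4.469
vertex 1.441 -3.841 -5.11
endloop
endfacet
facet normal 0.982 0.182 0.043
outer loop
vertex 1.545 -4.541 -4.523
vertex 1.441 -3.841 -5.11
vertex 1.221 -3.052 -3.411
endloop
endfacet
facet normal -0.386 -0.626 -0.678
outer loop
vertex 1.441 -3.841 -5.11
vertex 0.619 -4.028 -4.469
vertex 0.719 -3.282 -5.215
endloop
endfacet
facet normal 0.614 0.743 -0.266
outer loop
vertex 1.441 -3.841 -5.11
vertex 0.719 -3.282 -5.215
vertex 1.221 -3.052 -3.411
endloop
endfacet
facet normal -0.387 -0.625 -0.677
outer loop
vertex 0.719 -3.282 -5.215
vertex 0.619 -4.028 -4.469
vertex -0.079 -3.284 -4.757
endloop
endfacet
facet normal -0.065 0.992 -0.108
outer loop
vertex 0.719 -3.282 -5.215
vertex -0.079 -3.284 -4.757
vertex 1.221 -3.052 -3.411
endloop
endfacet
facet normal -0.386 -0.625 -0.678
outer loop
vertex -0.079 -3.284 -4.757
vertex 0.619 -4.028 -4.469
vertex -0.352 -3.847 -4.083
endloop
endfacet
facet normal -0.543 0.739 0.397
outer loop
vertex -0.079 -3.284 -4.757
vertex -0.352 -3.847 -4.083
vertex 1.221 -3.052 -3.411
endloop
endfacet
facet normal -0.386 -0.626 -0.677
outer loop
vertex -0.352 -3.847 -4.083
vertex 0.619 -4.028 -4.469
vertex 0.107 -4.546 -3.698
endloop
endfacet
facet normal -0.461 0.176 0.870
outer loop
vertex -0.352 -3.847 -4.083
vertex 0.107 -4.546 -3.698
vertex 1.221 -3.052 -3.411
endloop
endfacet
facet normal -0.386 -0.626 -0.677
outer loop
vertex 0.107 -4.546 -3.698
vertex 0.619 -4.028 -4.469
vertex 0.951 -4.855 -3.894
endloop
endfacet
facet normal 0.121 -0.274 0.954
outer loop
vertex 0.107 -4.546 -3.698
vertex 0.951 -4.855 -3.894
vertex 1.221 -3.052 -3.411
endloop
endfacet
facet normal -0.386 -0.626 -0.677
outer loop
vertex 0.951 -4.855 -3.894
vertex 0.619 -4.028 -4.469
vertex 1.545 -4.541 -4.523
endloop
endfacet
facet normal 0.764 -0.271 0.586
outer loop
vertex 0.951 -4.855 -3.894
vertex 1.545 -4.541 -4.523
vertex 1.221 -3.052 -3.411
endloop
endfacet
facet normal -0.309 0.399 -0.863
outer loop
vertex -3.119 -2.177 -0.439
vertex -1.874 -2.045 -0.824
vertex -3.172 -3.754 -1.148
endloop
endfacet
facet normal -0.950 -0.100 0.294
outer loop
vertex -2.566 -4.535 0.544
vertex -3.119 -2.177 -0.439
vertex -3.172 -3.754 -1.148
endloop
endfacet
facet normal -0.309 0.399 -0.863
outer loop
vertex -3.172 -3.754 -1.148
vertex -1.874 -2.045 -0.824
vertex -1.927 -3.622 -1.533
endloop
endfacet
facet normal -0.030 -0.912 -0.410
outer loop
vertex -1.927 -3.622 -1.533
vertex -2.566 -4.535 0.544
vertex -3.172 -3.754 -1.148
endloop
endfacet
facet normal 0.030 0.912 0.410
outer loop
vertex -3.119 -2.177 -0.439
vertex -1.268 -2.826 0.868
vertex -1.874 -2.045 -0.824
endloop
endfacet
facet normal -0.950 -0.100 0.294
outer loop
vertex -2.513 -2.958 1.253
vertex -3.119 -2.177 -0.439
vertex -2.566 -4.535 0.544
endloop
endfacet
facet normal 0.030 0.912 0.410
outer loop
vertex -2.513 -2.958 1.253
vertex -1.268 -2.826 0.868
vertex -3.119 -2.177 -0.439
endloop
endfacet
facet normal 0.950 0.100 -0.294
outer loop
vertex -1.874 -2.045 -0.824
vertex -1.268 -2.826 0.868
vertex -1.927 -3.622 -1.533
endloop
endfacet
facet normal -0.030 -0.912 -0.410
outer loop
vertex -1.321 -4.403 0.159
vertex -2.566 -4.535 0.544
vertex -1.927 -3.622 -1.533
endloop
endfacet
facet normal 0.950 0.100 -0.294
outer loop
vertex -1.927 -3.622 -1.533
vertex -1.268 -2.826 0.868
vertex -1.321 -4.403 0.159
endloop
endfacet
facet normal 0.309 -0.399 0.863
outer loop
vertex -1.321 -4.403 0.159
vertex -2.513 -2.958 1.253
vertex -2.566 -4.535 0.544
endloop
endfacet
facet normal 0.309 -0.399 0.863
outer loop
vertex -1.268 -2.826 0.868
vertex -2.513 -2.958 1.253
vertex -1.321 -4.403 0.159
endloop
endfacet

endsolid


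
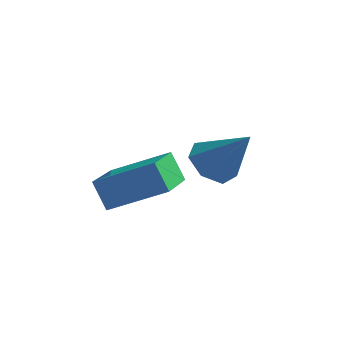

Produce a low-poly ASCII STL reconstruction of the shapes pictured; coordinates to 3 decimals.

solid 
facet normal -0.632 0.059 -0.773
outer loop
vertex 1.794 -0.544 -2.081
vertex 1.323 -0.039 -1.657
vertex 1.941 0.14 -2.149
endloop
endfacet
facet normal 0.935 -0.228 -0.272
outer loop
vertex 1.794 -0.544 -2.081
vertex 1.941 0.14 -2.149
vertex 2.397 -0.141 -0.343
endloop
endfacet
facet normal -0.632 0.060 -0.772
outer loop
vertex 1.941 0.14 -2.149
vertex 1.323 -0.039 -1.657
vertex 1.623 0.689 -1.846
endloop
endfacet
facet normal 0.828 0.548 -0.124
outer loop
vertex 1.941 0.14 -2.149
vertex 1.623 0.689 -1.846
vertex 2.397 -0.141 -0.343
endloop
endfacet
facet normal -0.632 0.060 -0.773
outer loop
vertex 1.623 0.689 -1.846
vertex 1.323 -0.039 -1.657
vertex 1.079 0.689 -1.401
endloop
endfacet
facet normal 0.284 0.894 0.347
outer loop
vertex 1.623 0.689 -1.846
vertex 1.079 0.689 -1.401
vertex 2.397 -0.141 -0.343
endloop
endfacet
facet normal -0.631 0.060 -0.773
outer loop
vertex 1.079 0.689 -1.401
vertex 1.323 -0.039 -1.657
vertex 0.718 0.141 -1.149
endloop
endfacet
facet normal -0.285 0.549 0.786
outer loop
vertex 1.079 0.689 -1.401
vertex 0.718 0.141 -1.149
vertex 2.397 -0.141 -0.343
endloop
endfacet
facet normal -0.632 0.059 -0.773
outer loop
vertex 0.718 0.141 -1.149
vertex 1.323 -0.039 -1.657
vertex 0.813 -0.543 -1.279
endloop
endfacet
facet normal -0.452 -0.227 0.863
outer loop
vertex 0.718 0.141 -1.149
vertex 0.813 -0.543 -1.279
vertex 2.397 -0.141 -0.343
endloop
endfacet
facet normal -0.632 0.060 -0.773
outer loop
vertex 0.813 -0.543 -1.279
vertex 1.323 -0.039 -1.657
vertex 1.292 -0.848 -1.694
endloop
endfacet
facet normal -0.091 -0.850 0.519
outer loop
vertex 0.813 -0.543 -1.279
vertex 1.292 -0.848 -1.694
vertex 2.397 -0.141 -0.343
endloop
endfacet
facet normal -0.632 0.060 -0.773
outer loop
vertex 1.292 -0.848 -1.694
vertex 1.323 -0.039 -1.657
vertex 1.794 -0.544 -2.081
endloop
endfacet
facet normal 0.526 -0.850 0.015
outer loop
vertex 1.292 -0.848 -1.694
vertex 1.794 -0.544 -2.081
vertex 2.397 -0.141 -0.343
endloop
endfacet
facet normal -0.854 -0.275 -0.442
outer loop
vertex -1.942 -0.681 -2.848
vertex -2.167 1.05 -3.491
vertex -1.415 -0.933 -3.709
endloop
endfacet
facet normal 0.121 -0.930 0.346
outer loop
vertex 0.207 -0.41 -2.869
vertex -1.942 -0.681 -2.848
vertex -1.415 -0.933 -3.709
endloop
endfacet
facet normal -0.854 -0.275 -0.442
outer loop
vertex -1.415 -0.933 -3.709
vertex -2.167 1.05 -3.491
vertex -1.64 0.798 -4.352
endloop
endfacet
facet normal 0.507 -0.242 -0.828
outer loop
vertex -1.64 0.798 -4.352
vertex 0.207 -0.41 -2.869
vertex -1.415 -0.933 -3.709
endloop
endfacet
facet normal -0.507 0.242 0.828
outer loop
vertex -1.942 -0.681 -2.848
vertex -0.545 1.573 -2.651
vertex -2.167 1.05 -3.491
endloop
endfacet
facet normal 0.121 -0.930 0.346
outer loop
vertex -0.32 -0.158 -2.008
vertex -1.942 -0.681 -2.848
vertex 0.207 -0.41 -2.869
endloop
endfacet
facet normal -0.507 0.242 0.828
outer loop
vertex -0.32 -0.158 -2.008
vertex -0.545 1.573 -2.651
vertex -1.942 -0.681 -2.848
endloop
endfacet
facet normal -0.121 0.930 -0.346
outer loop
vertex -2.167 1.05 -3.491
vertex -0.545 1.573 -2.651
vertex -1.64 0.798 -4.352
endloop
endfacet
facet normal 0.507 -0.242 -0.828
outer loop
vertex -0.018 1.321 -3.512
vertex 0.207 -0.41 -2.869
vertex -1.64 0.798 -4.352
endloop
endfacet
facet normal -0.121 0.930 -0.346
outer loop
vertex -1.64 0.798 -4.352
vertex -0.545 1.573 -2.651
vertex -0.018 1.321 -3.512
endloop
endfacet
facet normal 0.854 0.275 0.442
outer loop
vertex -0.018 1.321 -3.512
vertex -0.32 -0.158 -2.008
vertex 0.207 -0.41 -2.869
endloop
endfacet
facet normal 0.854 0.275 0.442
outer loop
vertex -0.545 1.573 -2.651
vertex -0.32 -0.158 -2.008
vertex -0.018 1.321 -3.512
endloop
endfacet

endsolid


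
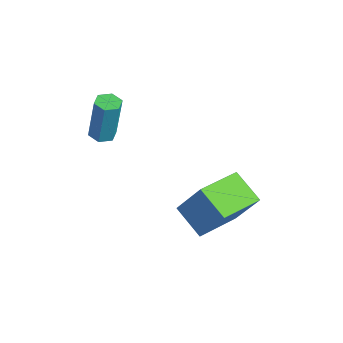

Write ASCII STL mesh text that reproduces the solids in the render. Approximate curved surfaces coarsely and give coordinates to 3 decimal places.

solid 
facet normal -0.388 -0.350 -0.853
outer loop
vertex 0.296 0.094 -2.142
vertex -0.496 1.82 -2.489
vertex 1.485 0.498 -2.849
endloop
endfacet
facet normal 0.410 -0.894 0.179
outer loop
vertex 2.176 1.12 -1.331
vertex 0.296 0.094 -2.142
vertex 1.485 0.498 -2.849
endloop
endfacet
facet normal -0.388 -0.349 -0.853
outer loop
vertex 1.485 0.498 -2.849
vertex -0.496 1.82 -2.489
vertex 0.692 2.223 -3.195
endloop
endfacet
facet normal 0.825 0.281 -0.491
outer loop
vertex 0.692 2.223 -3.195
vertex 2.176 1.12 -1.331
vertex 1.485 0.498 -2.849
endloop
endfacet
facet normal -0.825 -0.280 0.490
outer loop
vertex 0.296 0.094 -2.142
vertex 0.195 2.442 -0.971
vertex -0.496 1.82 -2.489
endloop
endfacet
facet normal 0.410 -0.894 0.180
outer loop
vertex 0.988 0.717 -0.625
vertex 0.296 0.094 -2.142
vertex 2.176 1.12 -1.331
endloop
endfacet
facet normal -0.825 -0.281 0.491
outer loop
vertex 0.988 0.717 -0.625
vertex 0.195 2.442 -0.971
vertex 0.296 0.094 -2.142
endloop
endfacet
facet normal -0.410 0.894 -0.180
outer loop
vertex -0.496 1.82 -2.489
vertex 0.195 2.442 -0.971
vertex 0.692 2.223 -3.195
endloop
endfacet
facet normal 0.825 0.280 -0.491
outer loop
vertex 1.384 2.846 -1.678
vertex 2.176 1.12 -1.331
vertex 0.692 2.223 -3.195
endloop
endfacet
facet normal -0.411 0.894 -0.180
outer loop
vertex 0.692 2.223 -3.195
vertex 0.195 2.442 -0.971
vertex 1.384 2.846 -1.678
endloop
endfacet
facet normal 0.388 0.350 0.853
outer loop
vertex 1.384 2.846 -1.678
vertex 0.988 0.717 -0.625
vertex 2.176 1.12 -1.331
endloop
endfacet
facet normal 0.388 0.350 0.853
outer loop
vertex 0.195 2.442 -0.971
vertex 0.988 0.717 -0.625
vertex 1.384 2.846 -1.678
endloop
endfacet
facet normal -0.103 -0.097 -0.990
outer loop
vertex -1.674 -2.083 0.745
vertex -2.099 -1.784 0.76
vertex -1.631 -1.568 0.69
endloop
endfacet
facet normal 0.991 -0.093 -0.094
outer loop
vertex -1.674 -2.083 0.745
vertex -1.631 -1.568 0.69
vertex -1.476 -1.895 2.646
endloop
endfacet
facet normal 0.991 -0.093 -0.094
outer loop
vertex -1.476 -1.895 2.646
vertex -1.631 -1.568 0.69
vertex -1.433 -1.38 2.59
endloop
endfacet
facet normal 0.102 0.099 0.990
outer loop
vertex -1.476 -1.895 2.646
vertex -1.433 -1.38 2.59
vertex -1.901 -1.596 2.66
endloop
endfacet
facet normal -0.102 -0.099 -0.990
outer loop
vertex -1.631 -1.568 0.69
vertex -2.099 -1.784 0.76
vertex -2.056 -1.269 0.704
endloop
endfacet
facet normal 0.567 0.812 -0.139
outer loop
vertex -1.631 -1.568 0.69
vertex -2.056 -1.269 0.704
vertex -1.433 -1.38 2.59
endloop
endfacet
facet normal 0.567 0.812 -0.139
outer loop
vertex -1.433 -1.38 2.59
vertex -2.056 -1.269 0.704
vertex -1.859 -1.08 2.605
endloop
endfacet
facet normal 0.103 0.097 0.990
outer loop
vertex -1.433 -1.38 2.59
vertex -1.859 -1.08 2.605
vertex -1.901 -1.596 2.66
endloop
endfacet
facet normal -0.102 -0.099 -0.990
outer loop
vertex -2.056 -1.269 0.704
vertex -2.099 -1.784 0.76
vertex -2.524 -1.485 0.774
endloop
endfacet
facet normal -0.424 0.904 -0.046
outer loop
vertex -2.056 -1.269 0.704
vertex -2.524 -1.485 0.774
vertex -1.859 -1.08 2.605
endloop
endfacet
facet normal -0.427 0.903 -0.045
outer loop
vertex -1.859 -1.08 2.605
vertex -2.524 -1.485 0.774
vertex -2.326 -1.297 2.675
endloop
endfacet
facet normal 0.103 0.097 0.990
outer loop
vertex -1.859 -1.08 2.605
vertex -2.326 -1.297 2.675
vertex -1.901 -1.596 2.66
endloop
endfacet
facet normal -0.102 -0.099 -0.990
outer loop
vertex -2.524 -1.485 0.774
vertex -2.099 -1.784 0.76
vertex -2.567 -2.0 0.83
endloop
endfacet
facet normal -0.991 0.093 0.094
outer loop
vertex -2.524 -1.485 0.774
vertex -2.567 -2.0 0.83
vertex -2.326 -1.297 2.675
endloop
endfacet
facet normal -0.991 0.093 0.094
outer loop
vertex -2.326 -1.297 2.675
vertex -2.567 -2.0 0.83
vertex -2.369 -1.812 2.73
endloop
endfacet
facet normal 0.103 0.097 0.990
outer loop
vertex -2.326 -1.297 2.675
vertex -2.369 -1.812 2.73
vertex -1.901 -1.596 2.66
endloop
endfacet
facet normal -0.103 -0.097 -0.990
outer loop
vertex -2.567 -2.0 0.83
vertex -2.099 -1.784 0.76
vertex -2.141 -2.3 0.815
endloop
endfacet
facet normal -0.567 -0.812 0.139
outer loop
vertex -2.567 -2.0 0.83
vertex -2.141 -2.3 0.815
vertex -2.369 -1.812 2.73
endloop
endfacet
facet normal -0.567 -0.812 0.139
outer loop
vertex -2.369 -1.812 2.73
vertex -2.141 -2.3 0.815
vertex -1.944 -2.111 2.716
endloop
endfacet
facet normal 0.102 0.099 0.990
outer loop
vertex -2.369 -1.812 2.73
vertex -1.944 -2.111 2.716
vertex -1.901 -1.596 2.66
endloop
endfacet
facet normal -0.103 -0.097 -0.990
outer loop
vertex -2.141 -2.3 0.815
vertex -2.099 -1.784 0.76
vertex -1.674 -2.083 0.745
endloop
endfacet
facet normal 0.427 -0.903 0.046
outer loop
vertex -2.141 -2.3 0.815
vertex -1.674 -2.083 0.745
vertex -1.944 -2.111 2.716
endloop
endfacet
facet normal 0.424 -0.904 0.045
outer loop
vertex -1.944 -2.111 2.716
vertex -1.674 -2.083 0.745
vertex -1.476 -1.895 2.646
endloop
endfacet
facet normal 0.102 0.099 0.990
outer loop
vertex -1.944 -2.111 2.716
vertex -1.476 -1.895 2.646
vertex -1.901 -1.596 2.66
endloop
endfacet

endsolid


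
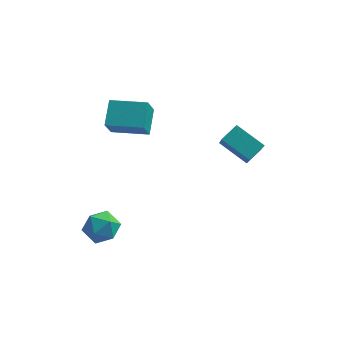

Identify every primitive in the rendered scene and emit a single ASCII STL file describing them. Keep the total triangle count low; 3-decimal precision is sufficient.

solid 
facet normal -0.994 0.059 -0.091
outer loop
vertex -2.367 1.574 2.795
vertex -2.367 2.776 3.571
vertex -2.223 2.291 1.684
endloop
endfacet
facet normal -0.000 -0.840 -0.542
outer loop
vertex -0.413 2.184 1.849
vertex -2.367 1.574 2.795
vertex -2.223 2.291 1.684
endloop
endfacet
facet normal -0.994 0.059 -0.091
outer loop
vertex -2.223 2.291 1.684
vertex -2.367 2.776 3.571
vertex -2.223 3.493 2.46
endloop
endfacet
facet normal 0.108 0.539 -0.835
outer loop
vertex -2.223 3.493 2.46
vertex -0.413 2.184 1.849
vertex -2.223 2.291 1.684
endloop
endfacet
facet normal -0.108 -0.539 0.835
outer loop
vertex -2.367 1.574 2.795
vertex -0.557 2.669 3.736
vertex -2.367 2.776 3.571
endloop
endfacet
facet normal -0.000 -0.840 -0.542
outer loop
vertex -0.557 1.467 2.96
vertex -2.367 1.574 2.795
vertex -0.413 2.184 1.849
endloop
endfacet
facet normal -0.108 -0.539 0.835
outer loop
vertex -0.557 1.467 2.96
vertex -0.557 2.669 3.736
vertex -2.367 1.574 2.795
endloop
endfacet
facet normal 0.000 0.840 0.542
outer loop
vertex -2.367 2.776 3.571
vertex -0.557 2.669 3.736
vertex -2.223 3.493 2.46
endloop
endfacet
facet normal 0.108 0.539 -0.835
outer loop
vertex -0.413 3.386 2.625
vertex -0.413 2.184 1.849
vertex -2.223 3.493 2.46
endloop
endfacet
facet normal 0.000 0.840 0.542
outer loop
vertex -2.223 3.493 2.46
vertex -0.557 2.669 3.736
vertex -0.413 3.386 2.625
endloop
endfacet
facet normal 0.994 -0.059 0.091
outer loop
vertex -0.413 3.386 2.625
vertex -0.557 1.467 2.96
vertex -0.413 2.184 1.849
endloop
endfacet
facet normal 0.994 -0.059 0.091
outer loop
vertex -0.557 2.669 3.736
vertex -0.557 1.467 2.96
vertex -0.413 3.386 2.625
endloop
endfacet
facet normal -0.914 0.112 0.391
outer loop
vertex -2.621 -1.053 -1.505
vertex -2.817 -1.957 -1.704
vertex -2.432 -1.729 -0.87
endloop
endfacet
facet normal -0.444 0.545 0.712
outer loop
vertex -2.621 -1.053 -1.505
vertex -2.432 -1.729 -0.87
vertex -1.81 -1.03 -1.017
endloop
endfacet
facet normal -0.155 0.965 0.212
outer loop
vertex -2.621 -1.053 -1.505
vertex -1.81 -1.03 -1.017
vertex -1.812 -0.827 -1.941
endloop
endfacet
facet normal -0.446 0.793 -0.416
outer loop
vertex -2.621 -1.053 -1.505
vertex -1.812 -0.827 -1.941
vertex -2.434 -1.4 -2.366
endloop
endfacet
facet normal -0.914 0.266 -0.306
outer loop
vertex -2.621 -1.053 -1.505
vertex -2.434 -1.4 -2.366
vertex -2.817 -1.957 -1.704
endloop
endfacet
facet normal 0.076 0.140 0.987
outer loop
vertex -1.81 -1.03 -1.017
vertex -2.432 -1.729 -0.87
vertex -1.506 -1.92 -0.914
endloop
endfacet
facet normal -0.684 -0.560 0.469
outer loop
vertex -2.432 -1.729 -0.87
vertex -2.817 -1.957 -1.704
vertex -2.128 -2.493 -1.339
endloop
endfacet
facet normal -0.686 -0.310 -0.658
outer loop
vertex -2.817 -1.957 -1.704
vertex -2.434 -1.4 -2.366
vertex -2.13 -2.29 -2.263
endloop
endfacet
facet normal 0.072 0.542 -0.837
outer loop
vertex -2.434 -1.4 -2.366
vertex -1.812 -0.827 -1.941
vertex -1.508 -1.591 -2.41
endloop
endfacet
facet normal 0.543 0.820 0.179
outer loop
vertex -1.812 -0.827 -1.941
vertex -1.81 -1.03 -1.017
vertex -1.123 -1.363 -1.576
endloop
endfacet
facet normal 0.446 -0.793 0.416
outer loop
vertex -1.319 -2.267 -1.775
vertex -1.506 -1.92 -0.914
vertex -2.128 -2.493 -1.339
endloop
endfacet
facet normal 0.155 -0.965 -0.212
outer loop
vertex -1.319 -2.267 -1.775
vertex -2.128 -2.493 -1.339
vertex -2.13 -2.29 -2.263
endloop
endfacet
facet normal 0.444 -0.545 -0.712
outer loop
vertex -1.319 -2.267 -1.775
vertex -2.13 -2.29 -2.263
vertex -1.508 -1.591 -2.41
endloop
endfacet
facet normal 0.914 -0.112 -0.391
outer loop
vertex -1.319 -2.267 -1.775
vertex -1.508 -1.591 -2.41
vertex -1.123 -1.363 -1.576
endloop
endfacet
facet normal 0.914 -0.266 0.306
outer loop
vertex -1.319 -2.267 -1.775
vertex -1.123 -1.363 -1.576
vertex -1.506 -1.92 -0.914
endloop
endfacet
facet normal -0.072 -0.542 0.837
outer loop
vertex -2.128 -2.493 -1.339
vertex -1.506 -1.92 -0.914
vertex -2.432 -1.729 -0.87
endloop
endfacet
facet normal -0.543 -0.820 -0.179
outer loop
vertex -2.13 -2.29 -2.263
vertex -2.128 -2.493 -1.339
vertex -2.817 -1.957 -1.704
endloop
endfacet
facet normal -0.076 -0.140 -0.987
outer loop
vertex -1.508 -1.591 -2.41
vertex -2.13 -2.29 -2.263
vertex -2.434 -1.4 -2.366
endloop
endfacet
facet normal 0.684 0.560 -0.469
outer loop
vertex -1.123 -1.363 -1.576
vertex -1.508 -1.591 -2.41
vertex -1.812 -0.827 -1.941
endloop
endfacet
facet normal 0.686 0.310 0.658
outer loop
vertex -1.506 -1.92 -0.914
vertex -1.123 -1.363 -1.576
vertex -1.81 -1.03 -1.017
endloop
endfacet
facet normal -0.814 0.357 0.459
outer loop
vertex 3.415 3.647 1.785
vertex 3.177 4.647 0.585
vertex 2.82 2.919 1.296
endloop
endfacet
facet normal 0.151 -0.633 0.759
outer loop
vertex 4.203 2.313 0.515
vertex 3.415 3.647 1.785
vertex 2.82 2.919 1.296
endloop
endfacet
facet normal -0.814 0.357 0.459
outer loop
vertex 2.82 2.919 1.296
vertex 3.177 4.647 0.585
vertex 2.582 3.919 0.096
endloop
endfacet
facet normal -0.561 -0.687 -0.461
outer loop
vertex 2.582 3.919 0.096
vertex 4.203 2.313 0.515
vertex 2.82 2.919 1.296
endloop
endfacet
facet normal 0.561 0.687 0.461
outer loop
vertex 3.415 3.647 1.785
vertex 4.56 4.041 -0.196
vertex 3.177 4.647 0.585
endloop
endfacet
facet normal 0.151 -0.633 0.759
outer loop
vertex 4.798 3.041 1.004
vertex 3.415 3.647 1.785
vertex 4.203 2.313 0.515
endloop
endfacet
facet normal 0.561 0.687 0.461
outer loop
vertex 4.798 3.041 1.004
vertex 4.56 4.041 -0.196
vertex 3.415 3.647 1.785
endloop
endfacet
facet normal -0.151 0.633 -0.759
outer loop
vertex 3.177 4.647 0.585
vertex 4.56 4.041 -0.196
vertex 2.582 3.919 0.096
endloop
endfacet
facet normal -0.561 -0.687 -0.461
outer loop
vertex 3.965 3.313 -0.685
vertex 4.203 2.313 0.515
vertex 2.582 3.919 0.096
endloop
endfacet
facet normal -0.151 0.633 -0.759
outer loop
vertex 2.582 3.919 0.096
vertex 4.56 4.041 -0.196
vertex 3.965 3.313 -0.685
endloop
endfacet
facet normal 0.814 -0.357 -0.459
outer loop
vertex 3.965 3.313 -0.685
vertex 4.798 3.041 1.004
vertex 4.203 2.313 0.515
endloop
endfacet
facet normal 0.814 -0.357 -0.459
outer loop
vertex 4.56 4.041 -0.196
vertex 4.798 3.041 1.004
vertex 3.965 3.313 -0.685
endloop
endfacet

endsolid


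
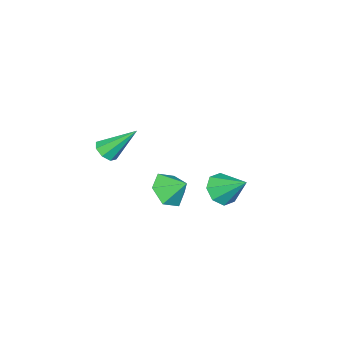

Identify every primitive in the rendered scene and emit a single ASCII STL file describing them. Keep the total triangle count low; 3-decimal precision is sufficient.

solid 
facet normal -0.008 -0.776 -0.631
outer loop
vertex -1.282 -2.131 -1.431
vertex -1.997 -1.825 -1.798
vertex -1.154 -1.725 -1.932
endloop
endfacet
facet normal 0.883 0.227 0.410
outer loop
vertex -1.282 -2.131 -1.431
vertex -1.154 -1.725 -1.932
vertex -1.983 -0.575 -0.782
endloop
endfacet
facet normal -0.008 -0.776 -0.631
outer loop
vertex -1.154 -1.725 -1.932
vertex -1.997 -1.825 -1.798
vertex -1.519 -1.377 -2.355
endloop
endfacet
facet normal 0.750 0.652 -0.111
outer loop
vertex -1.154 -1.725 -1.932
vertex -1.519 -1.377 -2.355
vertex -1.983 -0.575 -0.782
endloop
endfacet
facet normal -0.009 -0.775 -0.632
outer loop
vertex -1.519 -1.377 -2.355
vertex -1.997 -1.825 -1.798
vertex -2.164 -1.291 -2.451
endloop
endfacet
facet normal 0.180 0.897 -0.404
outer loop
vertex -1.519 -1.377 -2.355
vertex -2.164 -1.291 -2.451
vertex -1.983 -0.575 -0.782
endloop
endfacet
facet normal -0.009 -0.775 -0.632
outer loop
vertex -2.164 -1.291 -2.451
vertex -1.997 -1.825 -1.798
vertex -2.712 -1.518 -2.165
endloop
endfacet
facet normal -0.494 0.817 -0.297
outer loop
vertex -2.164 -1.291 -2.451
vertex -2.712 -1.518 -2.165
vertex -1.983 -0.575 -0.782
endloop
endfacet
facet normal -0.010 -0.776 -0.630
outer loop
vertex -2.712 -1.518 -2.165
vertex -1.997 -1.825 -1.798
vertex -2.841 -1.924 -1.663
endloop
endfacet
facet normal -0.875 0.460 0.147
outer loop
vertex -2.712 -1.518 -2.165
vertex -2.841 -1.924 -1.663
vertex -1.983 -0.575 -0.782
endloop
endfacet
facet normal -0.010 -0.776 -0.630
outer loop
vertex -2.841 -1.924 -1.663
vertex -1.997 -1.825 -1.798
vertex -2.475 -2.272 -1.24
endloop
endfacet
facet normal -0.742 0.034 0.670
outer loop
vertex -2.841 -1.924 -1.663
vertex -2.475 -2.272 -1.24
vertex -1.983 -0.575 -0.782
endloop
endfacet
facet normal -0.010 -0.776 -0.630
outer loop
vertex -2.475 -2.272 -1.24
vertex -1.997 -1.825 -1.798
vertex -1.83 -2.358 -1.144
endloop
endfacet
facet normal -0.171 -0.210 0.963
outer loop
vertex -2.475 -2.272 -1.24
vertex -1.83 -2.358 -1.144
vertex -1.983 -0.575 -0.782
endloop
endfacet
facet normal -0.009 -0.776 -0.630
outer loop
vertex -1.83 -2.358 -1.144
vertex -1.997 -1.825 -1.798
vertex -1.282 -2.131 -1.431
endloop
endfacet
facet normal 0.502 -0.131 0.855
outer loop
vertex -1.83 -2.358 -1.144
vertex -1.282 -2.131 -1.431
vertex -1.983 -0.575 -0.782
endloop
endfacet
facet normal 0.353 -0.599 -0.719
outer loop
vertex 3.753 -3.159 2.809
vertex 3.454 -3.612 3.04
vertex 3.338 -3.197 2.637
endloop
endfacet
facet normal 0.057 0.937 -0.344
outer loop
vertex 3.753 -3.159 2.809
vertex 3.338 -3.197 2.637
vertex 2.826 -2.548 4.32
endloop
endfacet
facet normal 0.353 -0.599 -0.719
outer loop
vertex 3.338 -3.197 2.637
vertex 3.454 -3.612 3.04
vertex 2.99 -3.479 2.701
endloop
endfacet
facet normal -0.613 0.657 -0.440
outer loop
vertex 3.338 -3.197 2.637
vertex 2.99 -3.479 2.701
vertex 2.826 -2.548 4.32
endloop
endfacet
facet normal 0.354 -0.598 -0.719
outer loop
vertex 2.99 -3.479 2.701
vertex 3.454 -3.612 3.04
vertex 2.915 -3.838 2.963
endloop
endfacet
facet normal -0.984 0.094 -0.153
outer loop
vertex 2.99 -3.479 2.701
vertex 2.915 -3.838 2.963
vertex 2.826 -2.548 4.32
endloop
endfacet
facet normal 0.353 -0.597 -0.720
outer loop
vertex 2.915 -3.838 2.963
vertex 3.454 -3.612 3.04
vertex 3.155 -4.066 3.27
endloop
endfacet
facet normal -0.840 -0.420 0.344
outer loop
vertex 2.915 -3.838 2.963
vertex 3.155 -4.066 3.27
vertex 2.826 -2.548 4.32
endloop
endfacet
facet normal 0.352 -0.597 -0.721
outer loop
vertex 3.155 -4.066 3.27
vertex 3.454 -3.612 3.04
vertex 3.571 -4.028 3.442
endloop
endfacet
facet normal -0.263 -0.587 0.766
outer loop
vertex 3.155 -4.066 3.27
vertex 3.571 -4.028 3.442
vertex 2.826 -2.548 4.32
endloop
endfacet
facet normal 0.354 -0.597 -0.720
outer loop
vertex 3.571 -4.028 3.442
vertex 3.454 -3.612 3.04
vertex 3.918 -3.746 3.379
endloop
endfacet
facet normal 0.406 -0.307 0.861
outer loop
vertex 3.571 -4.028 3.442
vertex 3.918 -3.746 3.379
vertex 2.826 -2.548 4.32
endloop
endfacet
facet normal 0.353 -0.598 -0.719
outer loop
vertex 3.918 -3.746 3.379
vertex 3.454 -3.612 3.04
vertex 3.994 -3.386 3.117
endloop
endfacet
facet normal 0.777 0.255 0.576
outer loop
vertex 3.918 -3.746 3.379
vertex 3.994 -3.386 3.117
vertex 2.826 -2.548 4.32
endloop
endfacet
facet normal 0.353 -0.599 -0.718
outer loop
vertex 3.994 -3.386 3.117
vertex 3.454 -3.612 3.04
vertex 3.753 -3.159 2.809
endloop
endfacet
facet normal 0.631 0.772 0.075
outer loop
vertex 3.994 -3.386 3.117
vertex 3.753 -3.159 2.809
vertex 2.826 -2.548 4.32
endloop
endfacet
facet normal 0.129 -0.758 -0.640
outer loop
vertex 2.711 -1.905 1.113
vertex 1.979 -1.646 0.658
vertex 2.787 -1.319 0.434
endloop
endfacet
facet normal 0.723 0.481 0.496
outer loop
vertex 2.711 -1.905 1.113
vertex 2.787 -1.319 0.434
vertex 1.841 -0.834 1.342
endloop
endfacet
facet normal 0.129 -0.758 -0.640
outer loop
vertex 2.787 -1.319 0.434
vertex 1.979 -1.646 0.658
vertex 2.055 -1.06 -0.021
endloop
endfacet
facet normal 0.383 0.919 -0.092
outer loop
vertex 2.787 -1.319 0.434
vertex 2.055 -1.06 -0.021
vertex 1.841 -0.834 1.342
endloop
endfacet
facet normal 0.129 -0.758 -0.640
outer loop
vertex 2.055 -1.06 -0.021
vertex 1.979 -1.646 0.658
vertex 1.247 -1.387 0.203
endloop
endfacet
facet normal -0.417 0.884 -0.212
outer loop
vertex 2.055 -1.06 -0.021
vertex 1.247 -1.387 0.203
vertex 1.841 -0.834 1.342
endloop
endfacet
facet normal 0.128 -0.759 -0.638
outer loop
vertex 1.247 -1.387 0.203
vertex 1.979 -1.646 0.658
vertex 1.171 -1.972 0.883
endloop
endfacet
facet normal -0.875 0.412 0.256
outer loop
vertex 1.247 -1.387 0.203
vertex 1.171 -1.972 0.883
vertex 1.841 -0.834 1.342
endloop
endfacet
facet normal 0.128 -0.759 -0.638
outer loop
vertex 1.171 -1.972 0.883
vertex 1.979 -1.646 0.658
vertex 1.903 -2.231 1.338
endloop
endfacet
facet normal -0.534 -0.026 0.845
outer loop
vertex 1.171 -1.972 0.883
vertex 1.903 -2.231 1.338
vertex 1.841 -0.834 1.342
endloop
endfacet
facet normal 0.128 -0.759 -0.638
outer loop
vertex 1.903 -2.231 1.338
vertex 1.979 -1.646 0.658
vertex 2.711 -1.905 1.113
endloop
endfacet
facet normal 0.265 0.009 0.964
outer loop
vertex 1.903 -2.231 1.338
vertex 2.711 -1.905 1.113
vertex 1.841 -0.834 1.342
endloop
endfacet

endsolid


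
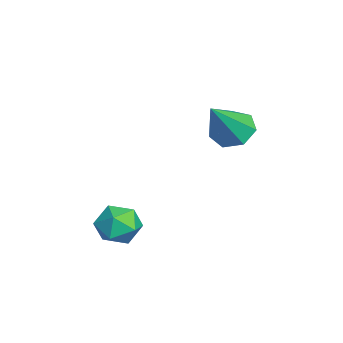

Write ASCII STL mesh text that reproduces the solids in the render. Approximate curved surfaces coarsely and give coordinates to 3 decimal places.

solid 
facet normal -0.525 0.396 -0.753
outer loop
vertex -1.788 4.17 0.469
vertex -2.496 3.864 0.802
vertex -2.132 4.608 0.939
endloop
endfacet
facet normal 0.846 0.513 0.141
outer loop
vertex -1.788 4.17 0.469
vertex -2.132 4.608 0.939
vertex -1.424 3.056 2.338
endloop
endfacet
facet normal -0.525 0.396 -0.753
outer loop
vertex -2.132 4.608 0.939
vertex -2.496 3.864 0.802
vertex -2.75 4.486 1.306
endloop
endfacet
facet normal 0.251 0.709 0.659
outer loop
vertex -2.132 4.608 0.939
vertex -2.75 4.486 1.306
vertex -1.424 3.056 2.338
endloop
endfacet
facet normal -0.526 0.395 -0.753
outer loop
vertex -2.75 4.486 1.306
vertex -2.496 3.864 0.802
vertex -3.177 3.895 1.294
endloop
endfacet
facet normal -0.395 0.268 0.879
outer loop
vertex -2.75 4.486 1.306
vertex -3.177 3.895 1.294
vertex -1.424 3.056 2.338
endloop
endfacet
facet normal -0.526 0.396 -0.753
outer loop
vertex -3.177 3.895 1.294
vertex -2.496 3.864 0.802
vertex -3.091 3.281 0.911
endloop
endfacet
facet normal -0.607 -0.480 0.633
outer loop
vertex -3.177 3.895 1.294
vertex -3.091 3.281 0.911
vertex -1.424 3.056 2.338
endloop
endfacet
facet normal -0.526 0.396 -0.753
outer loop
vertex -3.091 3.281 0.911
vertex -2.496 3.864 0.802
vertex -2.558 3.105 0.446
endloop
endfacet
facet normal -0.224 -0.968 0.109
outer loop
vertex -3.091 3.281 0.911
vertex -2.558 3.105 0.446
vertex -1.424 3.056 2.338
endloop
endfacet
facet normal -0.526 0.396 -0.753
outer loop
vertex -2.558 3.105 0.446
vertex -2.496 3.864 0.802
vertex -1.978 3.501 0.249
endloop
endfacet
facet normal 0.466 -0.832 -0.301
outer loop
vertex -2.558 3.105 0.446
vertex -1.978 3.501 0.249
vertex -1.424 3.056 2.338
endloop
endfacet
facet normal -0.525 0.397 -0.753
outer loop
vertex -1.978 3.501 0.249
vertex -2.496 3.864 0.802
vertex -1.788 4.17 0.469
endloop
endfacet
facet normal 0.942 -0.173 -0.287
outer loop
vertex -1.978 3.501 0.249
vertex -1.788 4.17 0.469
vertex -1.424 3.056 2.338
endloop
endfacet
facet normal -0.483 0.806 0.342
outer loop
vertex 0.415 0.83 -1.901
vertex -0.178 0.327 -1.554
vertex 0.51 0.548 -1.103
endloop
endfacet
facet normal 0.219 0.928 0.302
outer loop
vertex 0.415 0.83 -1.901
vertex 0.51 0.548 -1.103
vertex 1.177 0.563 -1.632
endloop
endfacet
facet normal 0.422 0.826 -0.374
outer loop
vertex 0.415 0.83 -1.901
vertex 1.177 0.563 -1.632
vertex 0.902 0.351 -2.41
endloop
endfacet
facet normal -0.156 0.641 -0.752
outer loop
vertex 0.415 0.83 -1.901
vertex 0.902 0.351 -2.41
vertex 0.064 0.205 -2.361
endloop
endfacet
facet normal -0.714 0.628 -0.309
outer loop
vertex 0.415 0.83 -1.901
vertex 0.064 0.205 -2.361
vertex -0.178 0.327 -1.554
endloop
endfacet
facet normal 0.551 0.443 0.707
outer loop
vertex 1.177 0.563 -1.632
vertex 0.51 0.548 -1.103
vertex 1.056 -0.105 -1.119
endloop
endfacet
facet normal -0.585 0.246 0.773
outer loop
vertex 0.51 0.548 -1.103
vertex -0.178 0.327 -1.554
vertex 0.218 -0.251 -1.07
endloop
endfacet
facet normal -0.959 -0.042 -0.281
outer loop
vertex -0.178 0.327 -1.554
vertex 0.064 0.205 -2.361
vertex -0.057 -0.463 -1.848
endloop
endfacet
facet normal -0.055 -0.021 -0.998
outer loop
vertex 0.064 0.205 -2.361
vertex 0.902 0.351 -2.41
vertex 0.61 -0.448 -2.377
endloop
endfacet
facet normal 0.879 0.279 -0.387
outer loop
vertex 0.902 0.351 -2.41
vertex 1.177 0.563 -1.632
vertex 1.298 -0.227 -1.926
endloop
endfacet
facet normal 0.156 -0.641 0.752
outer loop
vertex 0.705 -0.73 -1.579
vertex 1.056 -0.105 -1.119
vertex 0.218 -0.251 -1.07
endloop
endfacet
facet normal -0.422 -0.826 0.374
outer loop
vertex 0.705 -0.73 -1.579
vertex 0.218 -0.251 -1.07
vertex -0.057 -0.463 -1.848
endloop
endfacet
facet normal -0.219 -0.928 -0.302
outer loop
vertex 0.705 -0.73 -1.579
vertex -0.057 -0.463 -1.848
vertex 0.61 -0.448 -2.377
endloop
endfacet
facet normal 0.483 -0.806 -0.342
outer loop
vertex 0.705 -0.73 -1.579
vertex 0.61 -0.448 -2.377
vertex 1.298 -0.227 -1.926
endloop
endfacet
facet normal 0.714 -0.628 0.309
outer loop
vertex 0.705 -0.73 -1.579
vertex 1.298 -0.227 -1.926
vertex 1.056 -0.105 -1.119
endloop
endfacet
facet normal 0.055 0.021 0.998
outer loop
vertex 0.218 -0.251 -1.07
vertex 1.056 -0.105 -1.119
vertex 0.51 0.548 -1.103
endloop
endfacet
facet normal -0.879 -0.279 0.387
outer loop
vertex -0.057 -0.463 -1.848
vertex 0.218 -0.251 -1.07
vertex -0.178 0.327 -1.554
endloop
endfacet
facet normal -0.551 -0.443 -0.707
outer loop
vertex 0.61 -0.448 -2.377
vertex -0.057 -0.463 -1.848
vertex 0.064 0.205 -2.361
endloop
endfacet
facet normal 0.585 -0.246 -0.773
outer loop
vertex 1.298 -0.227 -1.926
vertex 0.61 -0.448 -2.377
vertex 0.902 0.351 -2.41
endloop
endfacet
facet normal 0.959 0.042 0.281
outer loop
vertex 1.056 -0.105 -1.119
vertex 1.298 -0.227 -1.926
vertex 1.177 0.563 -1.632
endloop
endfacet

endsolid


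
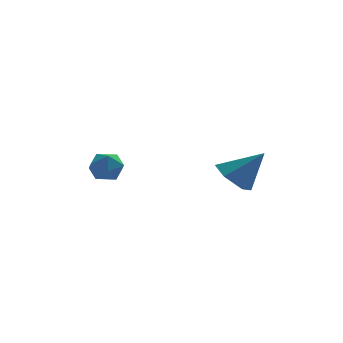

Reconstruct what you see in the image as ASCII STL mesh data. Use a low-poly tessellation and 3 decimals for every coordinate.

solid 
facet normal -0.678 0.069 -0.732
outer loop
vertex 2.379 -1.897 -2.623
vertex 1.91 -2.611 -2.256
vertex 1.714 -1.741 -1.992
endloop
endfacet
facet normal 0.442 0.860 0.253
outer loop
vertex 2.379 -1.897 -2.623
vertex 1.714 -1.741 -1.992
vertex 3.07 -2.729 -1.004
endloop
endfacet
facet normal -0.678 0.069 -0.732
outer loop
vertex 1.714 -1.741 -1.992
vertex 1.91 -2.611 -2.256
vertex 1.245 -2.456 -1.625
endloop
endfacet
facet normal -0.195 0.546 0.814
outer loop
vertex 1.714 -1.741 -1.992
vertex 1.245 -2.456 -1.625
vertex 3.07 -2.729 -1.004
endloop
endfacet
facet normal -0.678 0.068 -0.732
outer loop
vertex 1.245 -2.456 -1.625
vertex 1.91 -2.611 -2.256
vertex 1.442 -3.326 -1.889
endloop
endfacet
facet normal -0.348 -0.344 0.872
outer loop
vertex 1.245 -2.456 -1.625
vertex 1.442 -3.326 -1.889
vertex 3.07 -2.729 -1.004
endloop
endfacet
facet normal -0.678 0.068 -0.732
outer loop
vertex 1.442 -3.326 -1.889
vertex 1.91 -2.611 -2.256
vertex 2.107 -3.481 -2.519
endloop
endfacet
facet normal 0.136 -0.919 0.370
outer loop
vertex 1.442 -3.326 -1.889
vertex 2.107 -3.481 -2.519
vertex 3.07 -2.729 -1.004
endloop
endfacet
facet normal -0.678 0.068 -0.732
outer loop
vertex 2.107 -3.481 -2.519
vertex 1.91 -2.611 -2.256
vertex 2.576 -2.767 -2.887
endloop
endfacet
facet normal 0.773 -0.606 -0.190
outer loop
vertex 2.107 -3.481 -2.519
vertex 2.576 -2.767 -2.887
vertex 3.07 -2.729 -1.004
endloop
endfacet
facet normal -0.678 0.069 -0.732
outer loop
vertex 2.576 -2.767 -2.887
vertex 1.91 -2.611 -2.256
vertex 2.379 -1.897 -2.623
endloop
endfacet
facet normal 0.926 0.285 -0.249
outer loop
vertex 2.576 -2.767 -2.887
vertex 2.379 -1.897 -2.623
vertex 3.07 -2.729 -1.004
endloop
endfacet
facet normal -0.528 0.829 0.186
outer loop
vertex -2.611 0.268 -2.296
vertex -3.28 -0.129 -2.425
vertex -2.974 -0.097 -1.698
endloop
endfacet
facet normal 0.083 0.827 0.555
outer loop
vertex -2.611 0.268 -2.296
vertex -2.974 -0.097 -1.698
vertex -2.189 -0.132 -1.763
endloop
endfacet
facet normal 0.621 0.778 0.092
outer loop
vertex -2.611 0.268 -2.296
vertex -2.189 -0.132 -1.763
vertex -2.009 -0.185 -2.529
endloop
endfacet
facet normal 0.345 0.749 -0.566
outer loop
vertex -2.611 0.268 -2.296
vertex -2.009 -0.185 -2.529
vertex -2.683 -0.184 -2.938
endloop
endfacet
facet normal -0.365 0.780 -0.508
outer loop
vertex -2.611 0.268 -2.296
vertex -2.683 -0.184 -2.938
vertex -3.28 -0.129 -2.425
endloop
endfacet
facet normal 0.091 0.244 0.966
outer loop
vertex -2.189 -0.132 -1.763
vertex -2.974 -0.097 -1.698
vertex -2.597 -0.776 -1.562
endloop
endfacet
facet normal -0.897 0.245 0.367
outer loop
vertex -2.974 -0.097 -1.698
vertex -3.28 -0.129 -2.425
vertex -3.271 -0.775 -1.971
endloop
endfacet
facet normal -0.634 0.166 -0.755
outer loop
vertex -3.28 -0.129 -2.425
vertex -2.683 -0.184 -2.938
vertex -3.091 -0.828 -2.737
endloop
endfacet
facet normal 0.515 0.116 -0.849
outer loop
vertex -2.683 -0.184 -2.938
vertex -2.009 -0.185 -2.529
vertex -2.306 -0.863 -2.802
endloop
endfacet
facet normal 0.963 0.164 0.215
outer loop
vertex -2.009 -0.185 -2.529
vertex -2.189 -0.132 -1.763
vertex -2.0 -0.831 -2.075
endloop
endfacet
facet normal -0.345 -0.749 0.566
outer loop
vertex -2.669 -1.228 -2.204
vertex -2.597 -0.776 -1.562
vertex -3.271 -0.775 -1.971
endloop
endfacet
facet normal -0.621 -0.778 -0.092
outer loop
vertex -2.669 -1.228 -2.204
vertex -3.271 -0.775 -1.971
vertex -3.091 -0.828 -2.737
endloop
endfacet
facet normal -0.083 -0.827 -0.555
outer loop
vertex -2.669 -1.228 -2.204
vertex -3.091 -0.828 -2.737
vertex -2.306 -0.863 -2.802
endloop
endfacet
facet normal 0.528 -0.829 -0.186
outer loop
vertex -2.669 -1.228 -2.204
vertex -2.306 -0.863 -2.802
vertex -2.0 -0.831 -2.075
endloop
endfacet
facet normal 0.365 -0.780 0.508
outer loop
vertex -2.669 -1.228 -2.204
vertex -2.0 -0.831 -2.075
vertex -2.597 -0.776 -1.562
endloop
endfacet
facet normal -0.515 -0.116 0.849
outer loop
vertex -3.271 -0.775 -1.971
vertex -2.597 -0.776 -1.562
vertex -2.974 -0.097 -1.698
endloop
endfacet
facet normal -0.963 -0.164 -0.215
outer loop
vertex -3.091 -0.828 -2.737
vertex -3.271 -0.775 -1.971
vertex -3.28 -0.129 -2.425
endloop
endfacet
facet normal -0.091 -0.244 -0.966
outer loop
vertex -2.306 -0.863 -2.802
vertex -3.091 -0.828 -2.737
vertex -2.683 -0.184 -2.938
endloop
endfacet
facet normal 0.897 -0.245 -0.367
outer loop
vertex -2.0 -0.831 -2.075
vertex -2.306 -0.863 -2.802
vertex -2.009 -0.185 -2.529
endloop
endfacet
facet normal 0.634 -0.166 0.755
outer loop
vertex -2.597 -0.776 -1.562
vertex -2.0 -0.831 -2.075
vertex -2.189 -0.132 -1.763
endloop
endfacet

endsolid
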